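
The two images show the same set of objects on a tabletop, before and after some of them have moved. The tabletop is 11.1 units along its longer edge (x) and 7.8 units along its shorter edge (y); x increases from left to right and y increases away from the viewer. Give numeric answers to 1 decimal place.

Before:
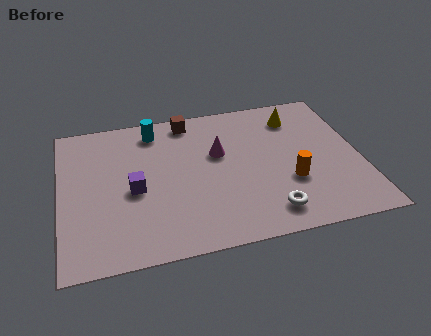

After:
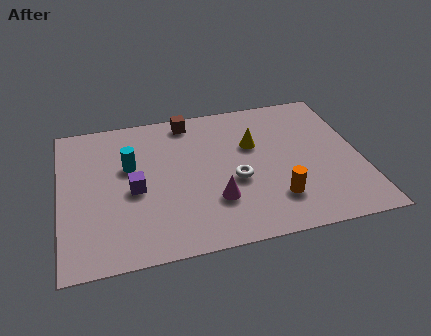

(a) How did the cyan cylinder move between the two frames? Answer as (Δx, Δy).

(-1.0, -1.8)

From the two frames, the cyan cylinder sits at roughly (3.6, 6.6) before and (2.6, 4.8) after.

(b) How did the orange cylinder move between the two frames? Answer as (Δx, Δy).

(-0.6, -0.8)

The orange cylinder was at about (8.4, 2.7) and moved to about (7.8, 1.9).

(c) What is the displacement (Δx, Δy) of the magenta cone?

(-0.3, -2.5)

From the two frames, the magenta cone sits at roughly (5.9, 4.8) before and (5.6, 2.3) after.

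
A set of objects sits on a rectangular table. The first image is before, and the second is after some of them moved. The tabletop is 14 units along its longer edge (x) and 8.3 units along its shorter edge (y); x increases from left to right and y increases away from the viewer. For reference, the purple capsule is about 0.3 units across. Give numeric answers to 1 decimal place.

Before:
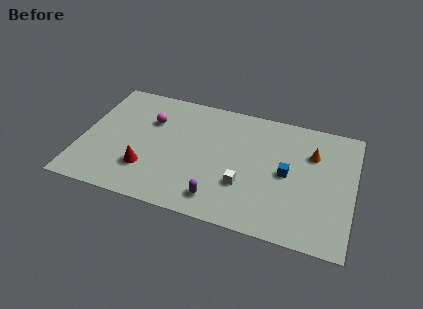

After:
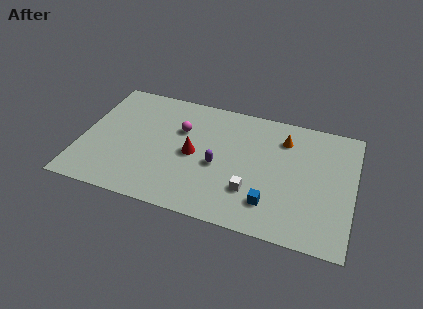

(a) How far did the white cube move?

0.5

The white cube was near (8.5, 2.7) before and (8.9, 2.4) after, so it travelled √(0.4² + 0.3²) ≈ 0.5 units.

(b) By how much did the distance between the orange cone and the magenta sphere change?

-3.0

They were about 8.4 units apart before and 5.4 after — 3.0 units closer together.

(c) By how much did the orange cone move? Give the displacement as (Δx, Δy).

(-1.5, 0.6)

The orange cone started near (11.8, 5.8) and ended near (10.3, 6.4).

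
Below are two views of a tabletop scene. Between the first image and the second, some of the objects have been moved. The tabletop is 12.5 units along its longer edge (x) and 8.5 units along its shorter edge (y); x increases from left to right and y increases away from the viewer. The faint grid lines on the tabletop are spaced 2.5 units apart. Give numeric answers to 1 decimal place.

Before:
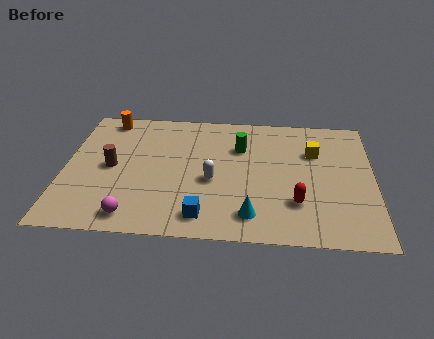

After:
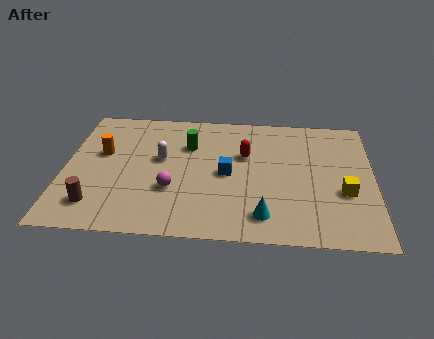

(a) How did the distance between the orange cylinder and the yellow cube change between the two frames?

+1.3

Before: roughly 8.7 units apart; after: 10.0. That's 1.3 units further apart.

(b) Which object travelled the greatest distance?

the red capsule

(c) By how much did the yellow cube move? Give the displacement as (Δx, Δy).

(1.2, -2.6)

The yellow cube started near (10.1, 5.8) and ended near (11.3, 3.2).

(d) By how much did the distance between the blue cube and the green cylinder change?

-2.4

They were about 4.8 units apart before and 2.4 after — 2.4 units closer together.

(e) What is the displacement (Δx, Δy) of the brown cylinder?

(-0.5, -2.5)

The brown cylinder started near (1.9, 4.2) and ended near (1.4, 1.7).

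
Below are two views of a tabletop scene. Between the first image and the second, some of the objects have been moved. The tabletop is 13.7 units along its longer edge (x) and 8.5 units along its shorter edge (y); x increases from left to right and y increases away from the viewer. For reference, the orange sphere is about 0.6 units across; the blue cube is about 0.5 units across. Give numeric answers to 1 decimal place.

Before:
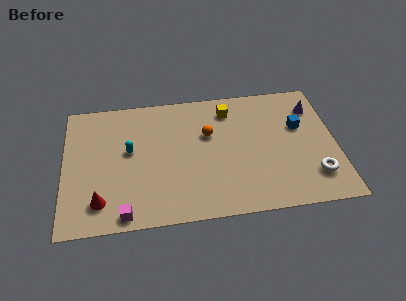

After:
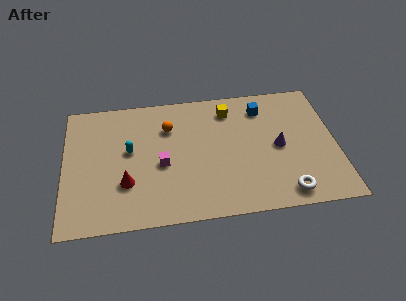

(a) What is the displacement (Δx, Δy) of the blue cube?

(-1.8, 1.5)

From the two frames, the blue cube sits at roughly (11.9, 5.3) before and (10.1, 6.8) after.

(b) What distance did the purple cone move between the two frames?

3.1

The purple cone moved from about (12.7, 6.5) to (10.8, 4.1), a distance of √(1.9² + 2.4²) ≈ 3.1.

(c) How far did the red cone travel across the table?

1.6

The red cone was near (1.8, 1.7) before and (3.1, 2.7) after, so it travelled √(1.3² + 1.0²) ≈ 1.6 units.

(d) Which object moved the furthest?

the magenta cube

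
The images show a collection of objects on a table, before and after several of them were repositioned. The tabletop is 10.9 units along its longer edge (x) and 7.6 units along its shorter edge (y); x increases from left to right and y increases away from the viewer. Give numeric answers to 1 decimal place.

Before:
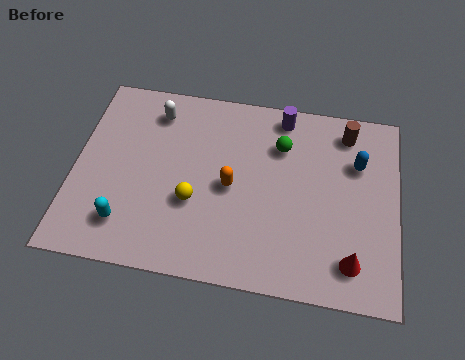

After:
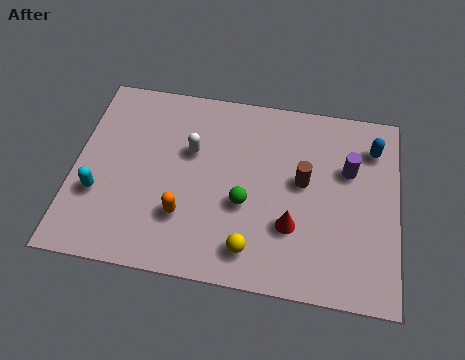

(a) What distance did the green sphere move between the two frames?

2.7

The green sphere moved from about (6.9, 5.5) to (5.8, 3.0), a distance of √(1.1² + 2.5²) ≈ 2.7.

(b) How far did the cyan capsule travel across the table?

1.4

The cyan capsule was near (1.9, 1.6) before and (0.9, 2.6) after, so it travelled √(1.0² + 1.0²) ≈ 1.4 units.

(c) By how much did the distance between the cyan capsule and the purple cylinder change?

+1.5

The distance was about 7.1 in the first image and 8.6 in the second, so they moved 1.5 units further apart.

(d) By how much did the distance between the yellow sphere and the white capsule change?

+0.4

They were about 3.7 units apart before and 4.1 after — 0.4 units further apart.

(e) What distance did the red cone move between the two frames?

2.2

The red cone moved from about (9.4, 1.4) to (7.4, 2.4), a distance of √(2.0² + 1.0²) ≈ 2.2.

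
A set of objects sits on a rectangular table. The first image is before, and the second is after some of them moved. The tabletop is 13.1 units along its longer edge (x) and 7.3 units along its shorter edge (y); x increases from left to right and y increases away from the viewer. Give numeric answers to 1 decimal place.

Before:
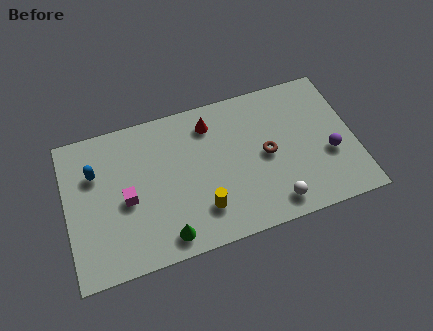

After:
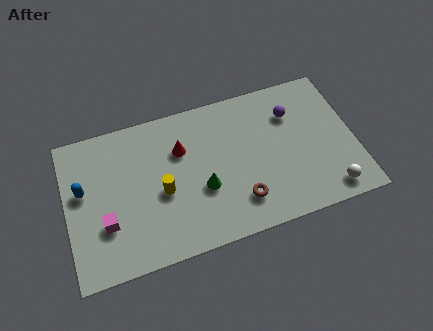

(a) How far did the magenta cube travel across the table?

1.3

The magenta cube moved from about (2.7, 3.3) to (1.7, 2.4), a distance of √(1.0² + 0.9²) ≈ 1.3.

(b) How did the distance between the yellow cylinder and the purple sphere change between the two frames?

+0.5

Before: roughly 6.0 units apart; after: 6.5. That's 0.5 units further apart.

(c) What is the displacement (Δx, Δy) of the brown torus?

(-1.4, -1.9)

The brown torus was at about (9.1, 3.6) and moved to about (7.7, 1.7).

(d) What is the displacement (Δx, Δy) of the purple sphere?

(-1.5, 2.5)

The purple sphere started near (11.9, 2.8) and ended near (10.4, 5.3).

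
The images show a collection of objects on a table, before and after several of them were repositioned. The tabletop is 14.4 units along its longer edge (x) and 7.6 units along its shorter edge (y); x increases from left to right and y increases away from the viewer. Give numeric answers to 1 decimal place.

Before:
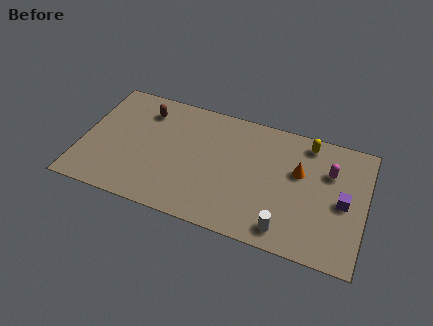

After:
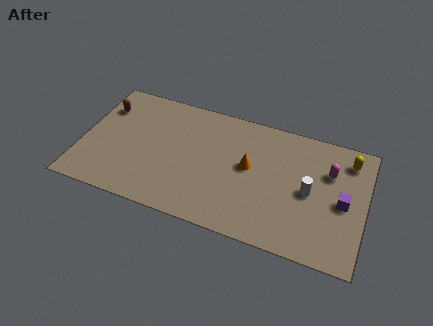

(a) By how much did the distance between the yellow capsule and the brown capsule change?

+4.2

They were about 8.3 units apart before and 12.5 after — 4.2 units further apart.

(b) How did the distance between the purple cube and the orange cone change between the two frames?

+2.3

The distance was about 2.5 in the first image and 4.8 in the second, so they moved 2.3 units further apart.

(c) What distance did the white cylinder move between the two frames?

2.8

The white cylinder was near (10.6, 1.1) before and (11.6, 3.7) after, so it travelled √(1.0² + 2.6²) ≈ 2.8 units.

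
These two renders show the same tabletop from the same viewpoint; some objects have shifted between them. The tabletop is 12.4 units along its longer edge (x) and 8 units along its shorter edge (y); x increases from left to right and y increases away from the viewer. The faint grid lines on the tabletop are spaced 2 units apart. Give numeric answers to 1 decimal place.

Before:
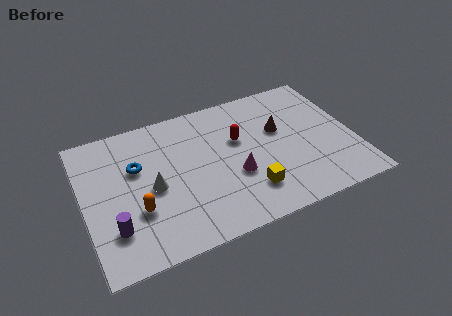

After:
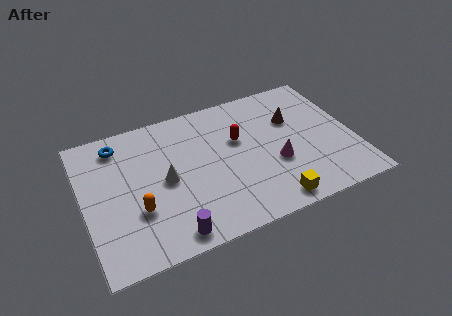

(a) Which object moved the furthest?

the purple cylinder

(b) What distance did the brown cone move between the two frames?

0.8

The brown cone moved from about (9.1, 4.9) to (9.8, 5.3), a distance of √(0.7² + 0.4²) ≈ 0.8.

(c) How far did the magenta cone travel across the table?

1.9

The magenta cone moved from about (6.8, 3.0) to (8.7, 3.0), a distance of √(1.9² + 0.0²) ≈ 1.9.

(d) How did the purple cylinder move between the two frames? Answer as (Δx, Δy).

(2.4, -1.2)

The purple cylinder started near (1.2, 2.1) and ended near (3.6, 0.9).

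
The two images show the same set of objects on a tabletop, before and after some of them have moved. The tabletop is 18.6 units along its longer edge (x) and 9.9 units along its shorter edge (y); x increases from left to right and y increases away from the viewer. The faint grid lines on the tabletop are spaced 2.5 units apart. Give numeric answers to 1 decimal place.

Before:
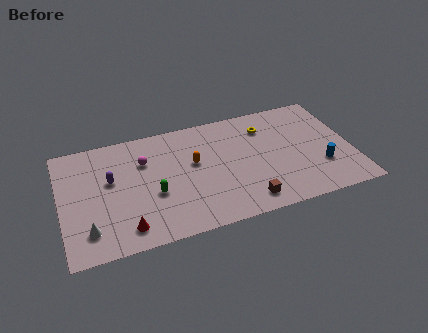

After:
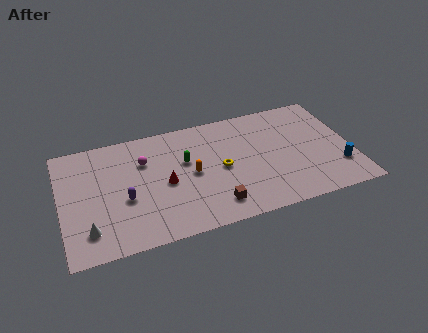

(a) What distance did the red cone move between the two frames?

4.0

The red cone was near (3.9, 1.6) before and (6.6, 4.6) after, so it travelled √(2.7² + 3.0²) ≈ 4.0 units.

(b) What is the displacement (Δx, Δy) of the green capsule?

(2.2, 2.2)

From the two frames, the green capsule sits at roughly (5.8, 3.9) before and (8.0, 6.1) after.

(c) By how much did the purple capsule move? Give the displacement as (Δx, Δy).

(0.8, -1.9)

The purple capsule started near (3.2, 5.9) and ended near (4.0, 4.0).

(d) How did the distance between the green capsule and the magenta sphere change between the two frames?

-0.3

The distance was about 3.0 in the first image and 2.7 in the second, so they moved 0.3 units closer together.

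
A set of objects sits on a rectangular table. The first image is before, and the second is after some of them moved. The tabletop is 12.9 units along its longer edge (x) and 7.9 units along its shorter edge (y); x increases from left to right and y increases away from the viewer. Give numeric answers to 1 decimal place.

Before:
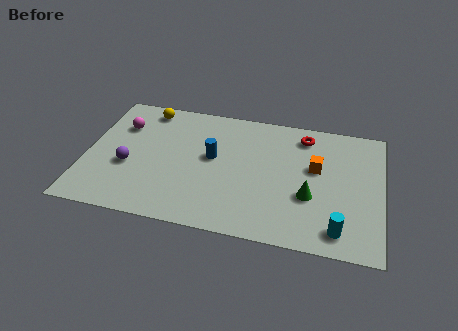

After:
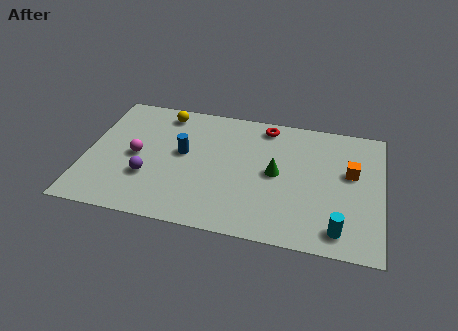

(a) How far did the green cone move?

1.9

The green cone was near (9.8, 2.9) before and (8.3, 4.0) after, so it travelled √(1.5² + 1.1²) ≈ 1.9 units.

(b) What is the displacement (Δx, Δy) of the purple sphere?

(0.9, -0.5)

From the two frames, the purple sphere sits at roughly (1.9, 3.1) before and (2.8, 2.6) after.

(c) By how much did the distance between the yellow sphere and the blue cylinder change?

-1.4

They were about 4.0 units apart before and 2.6 after — 1.4 units closer together.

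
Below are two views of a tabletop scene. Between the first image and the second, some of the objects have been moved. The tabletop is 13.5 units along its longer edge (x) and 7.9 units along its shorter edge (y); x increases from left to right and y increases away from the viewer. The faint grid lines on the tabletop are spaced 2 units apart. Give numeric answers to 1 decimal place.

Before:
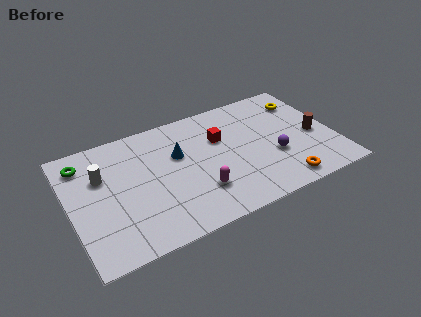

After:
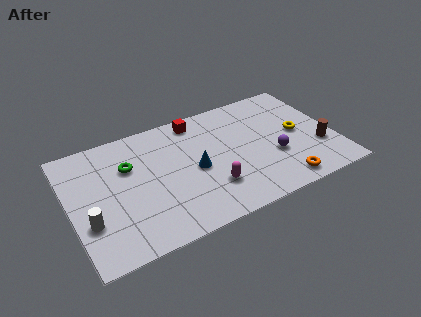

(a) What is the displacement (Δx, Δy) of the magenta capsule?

(0.6, 0.0)

From the two frames, the magenta capsule sits at roughly (6.3, 2.2) before and (6.9, 2.2) after.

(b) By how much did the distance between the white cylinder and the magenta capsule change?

+0.6

Before: roughly 5.5 units apart; after: 6.1. That's 0.6 units further apart.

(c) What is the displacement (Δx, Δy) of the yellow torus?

(-0.6, -2.1)

The yellow torus was at about (12.3, 6.1) and moved to about (11.7, 4.0).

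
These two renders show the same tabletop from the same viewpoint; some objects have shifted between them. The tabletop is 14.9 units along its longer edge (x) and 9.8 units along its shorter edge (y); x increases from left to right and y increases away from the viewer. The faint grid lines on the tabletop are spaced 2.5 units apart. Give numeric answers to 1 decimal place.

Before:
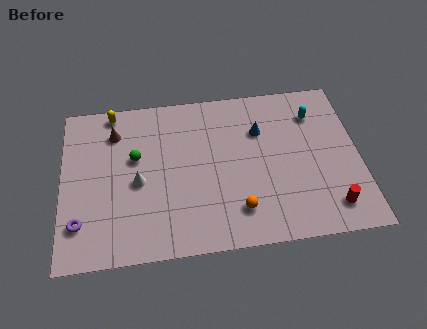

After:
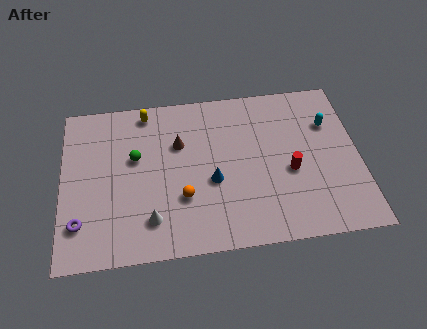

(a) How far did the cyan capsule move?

1.0

The cyan capsule was near (12.8, 7.5) before and (13.5, 6.8) after, so it travelled √(0.7² + 0.7²) ≈ 1.0 units.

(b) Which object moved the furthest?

the blue cone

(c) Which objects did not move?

the green sphere and the purple torus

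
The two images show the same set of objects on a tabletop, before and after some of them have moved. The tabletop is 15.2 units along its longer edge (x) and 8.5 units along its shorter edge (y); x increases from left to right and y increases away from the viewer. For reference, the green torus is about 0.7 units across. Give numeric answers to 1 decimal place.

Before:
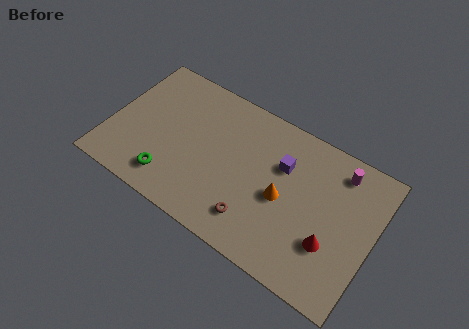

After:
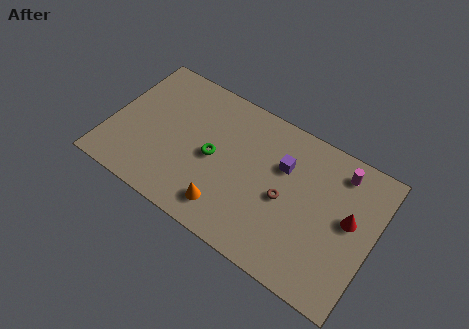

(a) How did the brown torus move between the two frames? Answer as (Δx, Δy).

(1.4, 2.1)

The brown torus started near (8.8, 1.8) and ended near (10.2, 3.9).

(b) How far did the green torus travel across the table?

3.3

From (3.9, 1.6) to (6.0, 4.1), the green torus covered √(2.1² + 2.5²) ≈ 3.3 units.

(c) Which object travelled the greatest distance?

the orange cone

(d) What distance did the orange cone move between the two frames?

3.7

The orange cone moved from about (10.1, 3.9) to (7.2, 1.6), a distance of √(2.9² + 2.3²) ≈ 3.7.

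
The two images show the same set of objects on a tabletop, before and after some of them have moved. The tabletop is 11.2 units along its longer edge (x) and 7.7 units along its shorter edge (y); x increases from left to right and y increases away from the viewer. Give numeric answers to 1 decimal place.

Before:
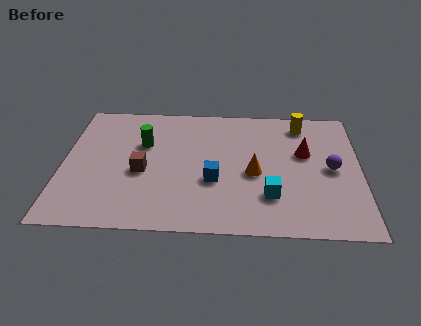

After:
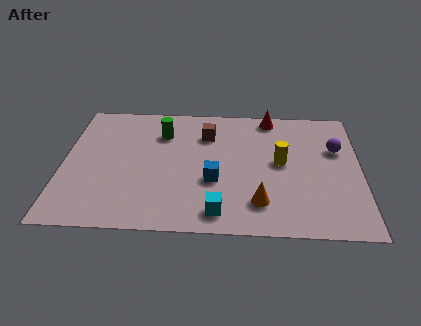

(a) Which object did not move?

the blue cube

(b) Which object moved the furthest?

the brown cube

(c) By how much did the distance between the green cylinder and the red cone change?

-1.8

The distance was about 6.1 in the first image and 4.3 in the second, so they moved 1.8 units closer together.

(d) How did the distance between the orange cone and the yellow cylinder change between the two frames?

-1.1

They were about 3.6 units apart before and 2.5 after — 1.1 units closer together.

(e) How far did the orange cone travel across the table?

1.7

The orange cone was near (7.2, 3.4) before and (7.4, 1.7) after, so it travelled √(0.2² + 1.7²) ≈ 1.7 units.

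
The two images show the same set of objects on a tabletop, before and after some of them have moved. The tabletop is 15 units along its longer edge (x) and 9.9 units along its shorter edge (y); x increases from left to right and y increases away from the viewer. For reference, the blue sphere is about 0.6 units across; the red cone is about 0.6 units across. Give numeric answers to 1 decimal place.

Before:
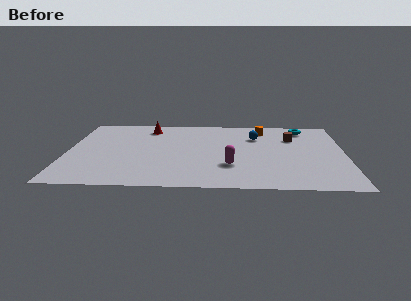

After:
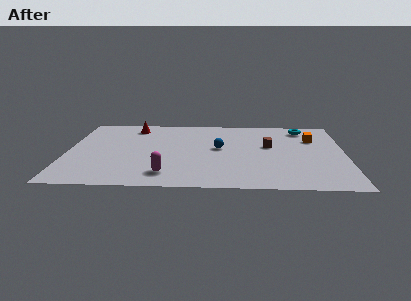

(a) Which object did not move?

the cyan torus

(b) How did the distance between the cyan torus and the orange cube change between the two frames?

-0.6

The distance was about 2.2 in the first image and 1.6 in the second, so they moved 0.6 units closer together.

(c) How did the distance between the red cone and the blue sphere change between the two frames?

-0.5

The distance was about 6.0 in the first image and 5.5 in the second, so they moved 0.5 units closer together.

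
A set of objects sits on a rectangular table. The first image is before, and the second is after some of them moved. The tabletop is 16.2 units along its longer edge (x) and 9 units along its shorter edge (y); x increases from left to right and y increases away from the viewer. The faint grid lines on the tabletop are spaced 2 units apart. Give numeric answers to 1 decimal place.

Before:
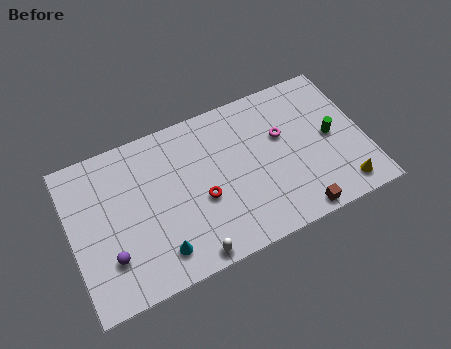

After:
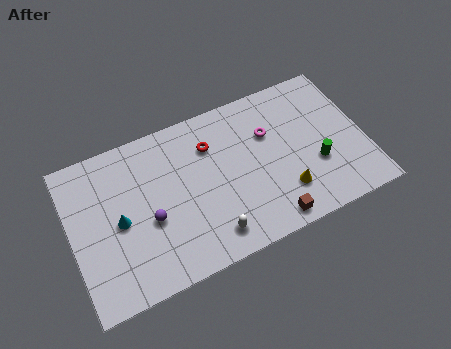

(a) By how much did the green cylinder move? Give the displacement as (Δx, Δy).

(-1.0, -1.3)

From the two frames, the green cylinder sits at roughly (14.4, 4.5) before and (13.4, 3.2) after.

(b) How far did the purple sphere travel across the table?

2.6

The purple sphere moved from about (1.9, 2.5) to (4.2, 3.7), a distance of √(2.3² + 1.2²) ≈ 2.6.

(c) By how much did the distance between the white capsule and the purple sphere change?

-0.7

They were about 4.5 units apart before and 3.8 after — 0.7 units closer together.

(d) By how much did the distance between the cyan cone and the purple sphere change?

-1.0

They were about 2.7 units apart before and 1.7 after — 1.0 units closer together.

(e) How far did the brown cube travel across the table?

1.5

From (12.0, 0.8) to (10.5, 1.0), the brown cube covered √(1.5² + 0.2²) ≈ 1.5 units.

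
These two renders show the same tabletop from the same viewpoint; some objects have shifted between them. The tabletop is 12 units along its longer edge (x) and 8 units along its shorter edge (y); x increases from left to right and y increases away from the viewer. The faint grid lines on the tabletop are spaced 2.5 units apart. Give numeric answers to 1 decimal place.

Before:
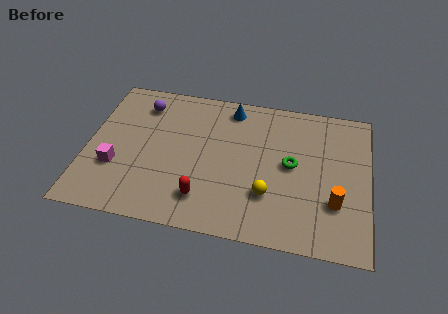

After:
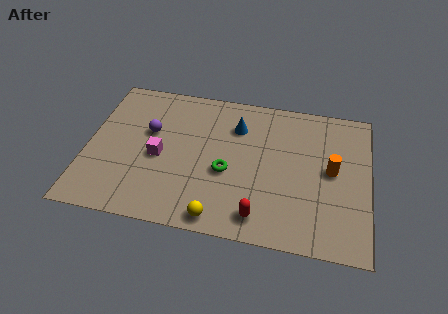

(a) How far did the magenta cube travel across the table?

2.0

From (1.3, 2.7) to (3.1, 3.6), the magenta cube covered √(1.8² + 0.9²) ≈ 2.0 units.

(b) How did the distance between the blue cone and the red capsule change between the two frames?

-0.4

The distance was about 5.3 in the first image and 4.9 in the second, so they moved 0.4 units closer together.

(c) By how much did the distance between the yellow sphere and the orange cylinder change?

+2.9

They were about 2.8 units apart before and 5.7 after — 2.9 units further apart.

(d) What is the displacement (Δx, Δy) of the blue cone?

(0.3, -1.0)

The blue cone started near (6.0, 6.9) and ended near (6.3, 5.9).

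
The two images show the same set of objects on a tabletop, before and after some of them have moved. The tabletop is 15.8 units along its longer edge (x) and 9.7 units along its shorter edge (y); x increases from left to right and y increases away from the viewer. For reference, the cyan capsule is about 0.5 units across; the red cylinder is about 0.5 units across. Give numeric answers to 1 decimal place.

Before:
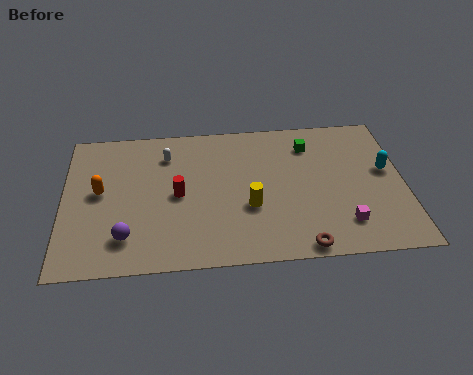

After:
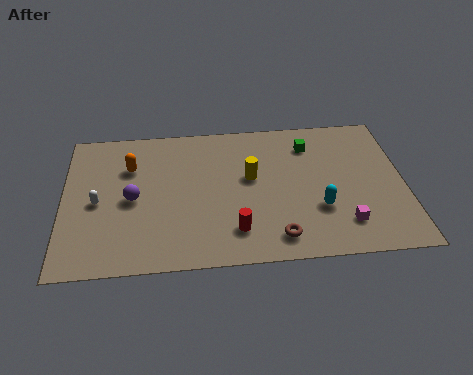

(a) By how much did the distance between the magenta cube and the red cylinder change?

-3.0

They were about 8.0 units apart before and 5.0 after — 3.0 units closer together.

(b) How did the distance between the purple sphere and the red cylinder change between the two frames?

+1.8

The distance was about 3.5 in the first image and 5.3 in the second, so they moved 1.8 units further apart.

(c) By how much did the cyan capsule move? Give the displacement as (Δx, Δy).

(-3.2, -2.3)

The cyan capsule was at about (15.0, 5.5) and moved to about (11.8, 3.2).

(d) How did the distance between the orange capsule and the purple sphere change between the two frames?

-1.1

They were about 3.3 units apart before and 2.2 after — 1.1 units closer together.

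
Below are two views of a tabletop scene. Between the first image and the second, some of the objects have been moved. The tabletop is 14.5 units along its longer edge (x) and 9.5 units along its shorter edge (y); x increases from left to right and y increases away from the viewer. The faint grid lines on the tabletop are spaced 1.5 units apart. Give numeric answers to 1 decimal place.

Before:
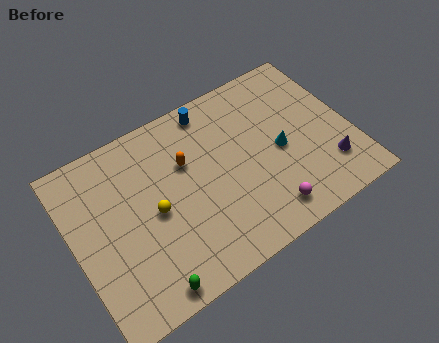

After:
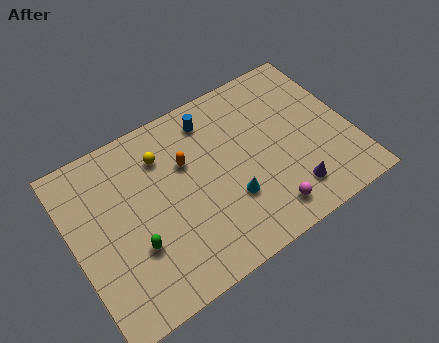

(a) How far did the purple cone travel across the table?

2.1

From (13.0, 2.3) to (10.9, 1.9), the purple cone covered √(2.1² + 0.4²) ≈ 2.1 units.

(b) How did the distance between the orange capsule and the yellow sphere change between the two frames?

-1.1

The distance was about 2.6 in the first image and 1.5 in the second, so they moved 1.1 units closer together.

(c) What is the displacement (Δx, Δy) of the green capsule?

(-0.2, 2.3)

The green capsule was at about (3.1, 0.9) and moved to about (2.9, 3.2).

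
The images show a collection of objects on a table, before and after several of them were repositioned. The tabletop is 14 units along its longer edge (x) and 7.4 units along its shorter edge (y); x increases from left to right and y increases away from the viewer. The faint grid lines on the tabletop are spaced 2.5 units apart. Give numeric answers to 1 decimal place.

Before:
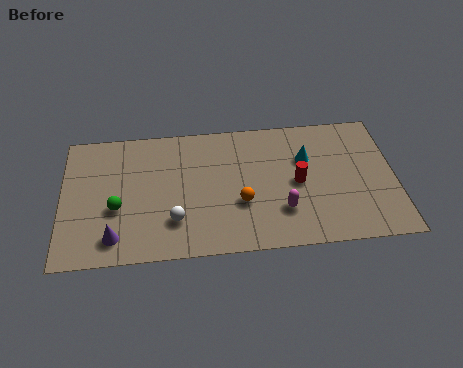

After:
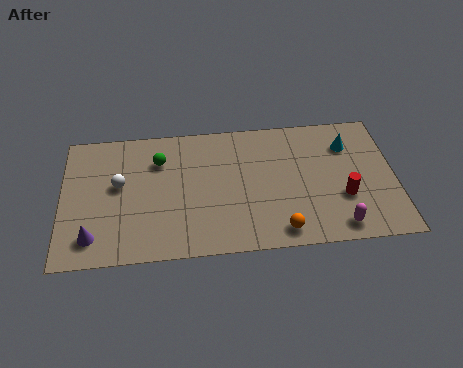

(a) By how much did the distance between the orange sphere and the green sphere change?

+1.5

The distance was about 5.2 in the first image and 6.7 in the second, so they moved 1.5 units further apart.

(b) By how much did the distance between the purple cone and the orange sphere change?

+2.3

The distance was about 5.5 in the first image and 7.8 in the second, so they moved 2.3 units further apart.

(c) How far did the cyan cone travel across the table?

1.9

The cyan cone was near (10.3, 4.9) before and (12.1, 5.5) after, so it travelled √(1.8² + 0.6²) ≈ 1.9 units.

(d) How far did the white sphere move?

3.2

The white sphere moved from about (4.7, 2.0) to (2.4, 4.2), a distance of √(2.3² + 2.2²) ≈ 3.2.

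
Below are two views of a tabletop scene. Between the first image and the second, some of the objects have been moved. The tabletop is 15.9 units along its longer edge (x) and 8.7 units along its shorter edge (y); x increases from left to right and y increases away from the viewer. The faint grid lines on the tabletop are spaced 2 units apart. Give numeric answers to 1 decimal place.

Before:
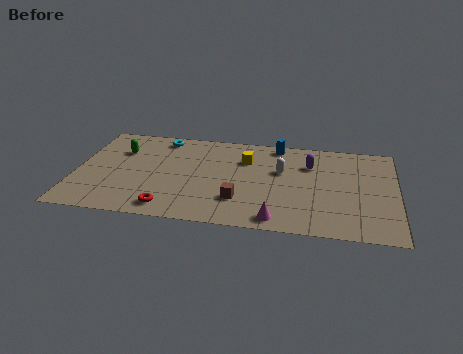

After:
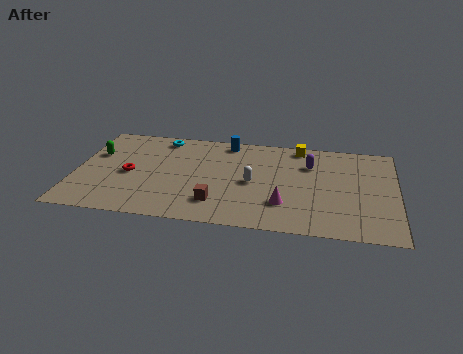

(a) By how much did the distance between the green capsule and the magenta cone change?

+0.5

The distance was about 9.5 in the first image and 10.0 in the second, so they moved 0.5 units further apart.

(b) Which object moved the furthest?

the red torus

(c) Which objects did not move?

the purple capsule and the cyan torus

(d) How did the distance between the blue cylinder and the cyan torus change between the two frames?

-2.5

The distance was about 5.8 in the first image and 3.3 in the second, so they moved 2.5 units closer together.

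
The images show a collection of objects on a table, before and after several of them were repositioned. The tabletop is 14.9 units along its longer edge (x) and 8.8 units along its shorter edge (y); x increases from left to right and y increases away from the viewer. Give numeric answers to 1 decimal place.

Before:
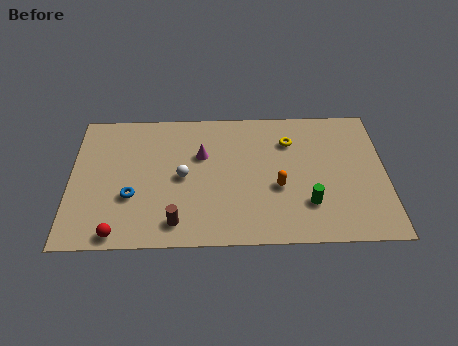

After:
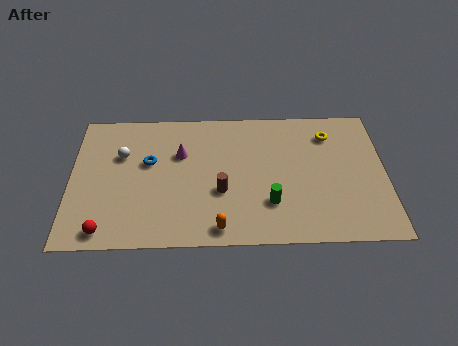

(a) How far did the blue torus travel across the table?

2.3

From (2.9, 3.1) to (3.7, 5.3), the blue torus covered √(0.8² + 2.2²) ≈ 2.3 units.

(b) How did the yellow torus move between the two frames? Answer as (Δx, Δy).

(1.9, 0.4)

The yellow torus was at about (10.4, 6.5) and moved to about (12.3, 6.9).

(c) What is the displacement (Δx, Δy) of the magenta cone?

(-1.0, 0.1)

From the two frames, the magenta cone sits at roughly (6.2, 5.7) before and (5.2, 5.8) after.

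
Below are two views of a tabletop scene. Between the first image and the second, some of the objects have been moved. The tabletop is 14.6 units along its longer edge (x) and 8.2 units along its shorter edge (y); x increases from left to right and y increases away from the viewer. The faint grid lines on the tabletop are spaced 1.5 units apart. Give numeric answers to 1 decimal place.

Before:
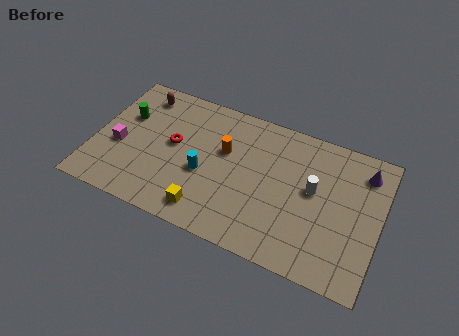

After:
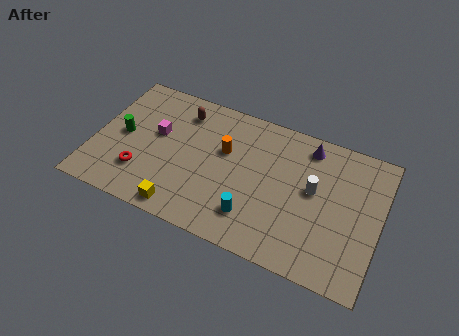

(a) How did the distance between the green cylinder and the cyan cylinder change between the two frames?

+2.6

They were about 4.7 units apart before and 7.3 after — 2.6 units further apart.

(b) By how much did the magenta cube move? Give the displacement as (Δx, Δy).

(1.8, 1.4)

From the two frames, the magenta cube sits at roughly (1.3, 3.4) before and (3.1, 4.8) after.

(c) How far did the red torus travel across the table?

2.7

The red torus was near (4.0, 4.5) before and (2.6, 2.2) after, so it travelled √(1.4² + 2.3²) ≈ 2.7 units.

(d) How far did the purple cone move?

2.9

The purple cone moved from about (13.6, 6.6) to (10.7, 7.0), a distance of √(2.9² + 0.4²) ≈ 2.9.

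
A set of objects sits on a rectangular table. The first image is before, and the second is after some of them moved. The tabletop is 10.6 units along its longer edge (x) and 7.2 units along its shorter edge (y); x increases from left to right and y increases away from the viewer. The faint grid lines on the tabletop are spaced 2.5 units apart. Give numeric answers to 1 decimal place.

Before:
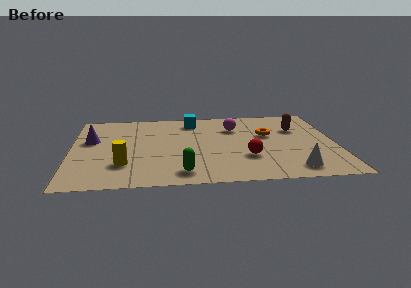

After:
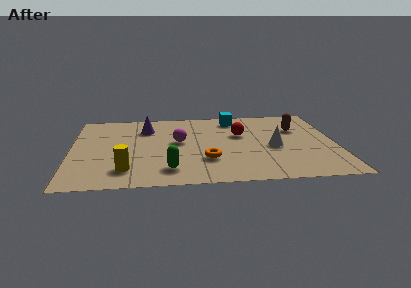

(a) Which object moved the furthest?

the orange torus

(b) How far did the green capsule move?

0.6

The green capsule was near (4.4, 1.1) before and (3.9, 1.4) after, so it travelled √(0.5² + 0.3²) ≈ 0.6 units.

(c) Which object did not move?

the brown capsule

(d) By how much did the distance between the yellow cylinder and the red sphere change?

+0.6

The distance was about 4.9 in the first image and 5.5 in the second, so they moved 0.6 units further apart.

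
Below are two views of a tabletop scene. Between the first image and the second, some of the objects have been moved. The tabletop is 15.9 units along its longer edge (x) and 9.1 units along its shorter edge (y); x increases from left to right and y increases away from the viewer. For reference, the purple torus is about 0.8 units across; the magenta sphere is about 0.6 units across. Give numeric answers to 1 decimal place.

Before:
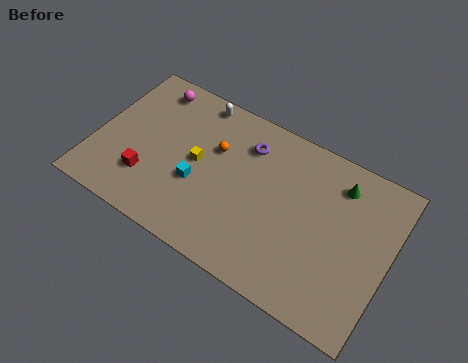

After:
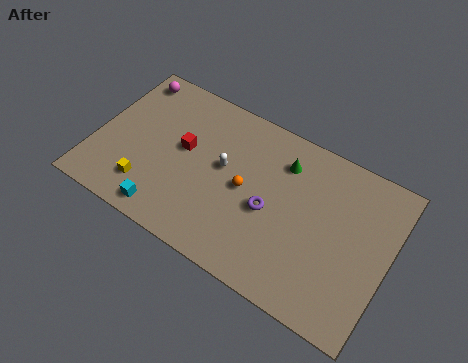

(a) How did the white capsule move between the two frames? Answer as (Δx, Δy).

(2.0, -3.1)

From the two frames, the white capsule sits at roughly (4.9, 8.2) before and (6.9, 5.1) after.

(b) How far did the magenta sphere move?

1.2

The magenta sphere was near (2.4, 7.8) before and (1.2, 7.9) after, so it travelled √(1.2² + 0.1²) ≈ 1.2 units.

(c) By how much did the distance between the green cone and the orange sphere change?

-3.7

The distance was about 6.7 in the first image and 3.0 in the second, so they moved 3.7 units closer together.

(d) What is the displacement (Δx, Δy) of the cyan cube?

(-1.3, -2.4)

The cyan cube was at about (5.7, 3.5) and moved to about (4.4, 1.1).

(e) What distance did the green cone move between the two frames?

3.0

The green cone moved from about (12.9, 7.3) to (9.9, 7.0), a distance of √(3.0² + 0.3²) ≈ 3.0.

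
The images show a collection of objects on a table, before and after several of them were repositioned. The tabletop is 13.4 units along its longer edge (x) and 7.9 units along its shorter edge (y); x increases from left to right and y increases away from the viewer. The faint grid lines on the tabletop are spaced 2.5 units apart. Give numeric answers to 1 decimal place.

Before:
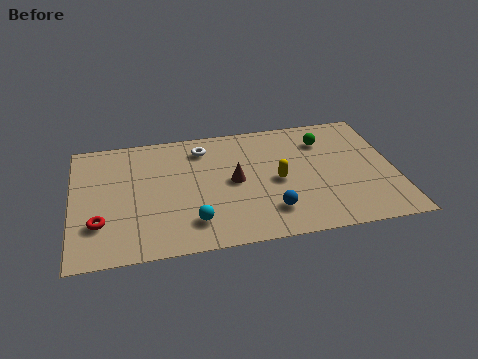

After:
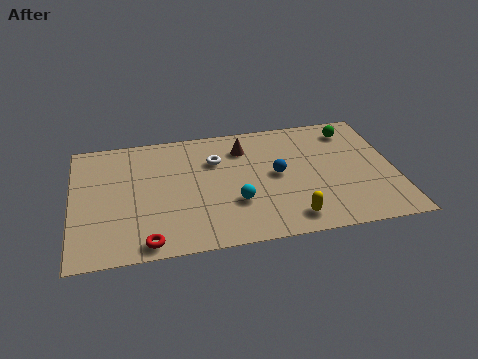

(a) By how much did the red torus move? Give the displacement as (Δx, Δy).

(1.9, -1.5)

The red torus was at about (1.1, 2.3) and moved to about (3.0, 0.8).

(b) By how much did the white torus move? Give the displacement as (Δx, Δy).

(0.5, -0.9)

The white torus was at about (5.5, 6.4) and moved to about (6.0, 5.5).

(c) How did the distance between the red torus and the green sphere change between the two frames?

+0.3

The distance was about 10.2 in the first image and 10.5 in the second, so they moved 0.3 units further apart.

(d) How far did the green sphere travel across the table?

1.3

The green sphere was near (10.6, 6.0) before and (11.8, 6.5) after, so it travelled √(1.2² + 0.5²) ≈ 1.3 units.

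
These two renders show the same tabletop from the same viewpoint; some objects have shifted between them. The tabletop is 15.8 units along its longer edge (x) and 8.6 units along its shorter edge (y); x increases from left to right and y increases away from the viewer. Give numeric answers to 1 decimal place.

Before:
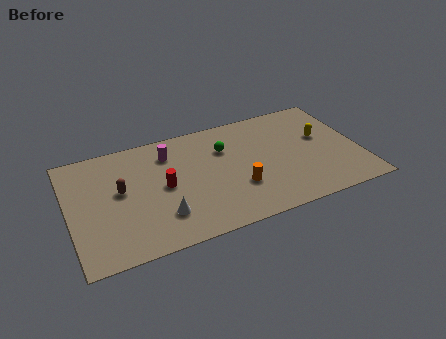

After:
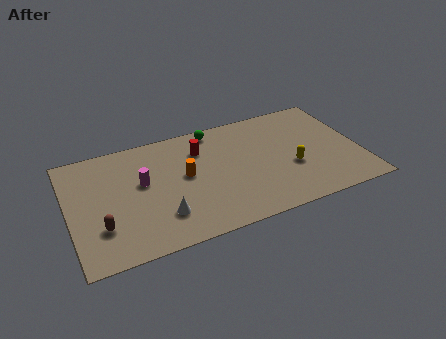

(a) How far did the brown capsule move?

2.6

From (2.8, 4.8) to (1.6, 2.5), the brown capsule covered √(1.2² + 2.3²) ≈ 2.6 units.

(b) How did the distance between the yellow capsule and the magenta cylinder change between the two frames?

-0.3

Before: roughly 8.5 units apart; after: 8.2. That's 0.3 units closer together.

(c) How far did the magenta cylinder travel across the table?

2.3

The magenta cylinder moved from about (5.6, 6.7) to (4.0, 5.0), a distance of √(1.6² + 1.7²) ≈ 2.3.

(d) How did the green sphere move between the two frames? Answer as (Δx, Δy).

(-0.4, 1.7)

The green sphere started near (8.6, 6.0) and ended near (8.2, 7.7).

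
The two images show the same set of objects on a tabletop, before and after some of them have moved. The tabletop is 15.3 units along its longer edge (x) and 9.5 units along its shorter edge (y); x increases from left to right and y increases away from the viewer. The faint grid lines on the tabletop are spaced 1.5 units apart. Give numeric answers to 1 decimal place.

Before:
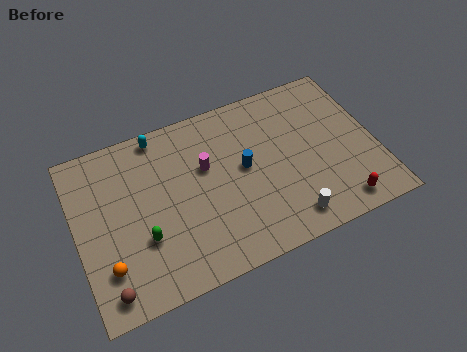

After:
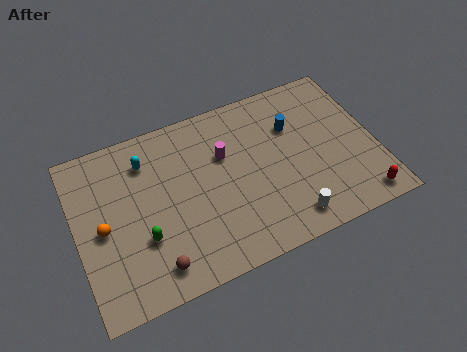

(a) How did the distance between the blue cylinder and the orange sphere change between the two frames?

+2.4

They were about 7.8 units apart before and 10.2 after — 2.4 units further apart.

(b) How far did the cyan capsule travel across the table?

1.4

From (4.6, 8.6) to (3.8, 7.4), the cyan capsule covered √(0.8² + 1.2²) ≈ 1.4 units.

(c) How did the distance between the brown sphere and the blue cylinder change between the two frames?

+0.8

They were about 8.4 units apart before and 9.2 after — 0.8 units further apart.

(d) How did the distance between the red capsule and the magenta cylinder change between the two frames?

+0.3

Before: roughly 7.9 units apart; after: 8.2. That's 0.3 units further apart.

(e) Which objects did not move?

the green capsule and the white cylinder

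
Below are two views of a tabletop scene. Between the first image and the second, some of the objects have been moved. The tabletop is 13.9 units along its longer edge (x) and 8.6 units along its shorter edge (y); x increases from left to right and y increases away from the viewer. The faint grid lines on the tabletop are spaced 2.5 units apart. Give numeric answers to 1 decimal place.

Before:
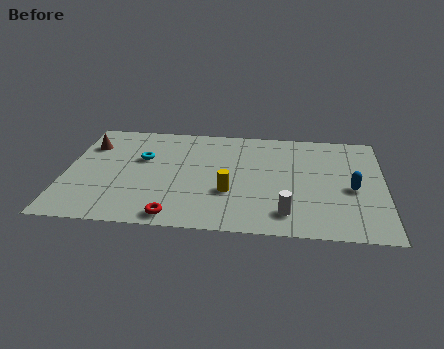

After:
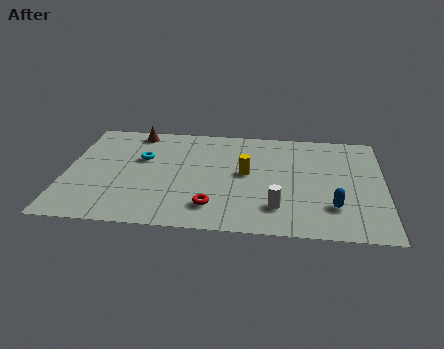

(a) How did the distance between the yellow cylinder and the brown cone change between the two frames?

-1.3

The distance was about 7.1 in the first image and 5.8 in the second, so they moved 1.3 units closer together.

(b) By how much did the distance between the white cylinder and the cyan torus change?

-0.5

Before: roughly 7.4 units apart; after: 6.9. That's 0.5 units closer together.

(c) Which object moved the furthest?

the brown cone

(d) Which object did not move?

the cyan torus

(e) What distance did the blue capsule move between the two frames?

1.7

The blue capsule was near (12.5, 3.8) before and (11.7, 2.3) after, so it travelled √(0.8² + 1.5²) ≈ 1.7 units.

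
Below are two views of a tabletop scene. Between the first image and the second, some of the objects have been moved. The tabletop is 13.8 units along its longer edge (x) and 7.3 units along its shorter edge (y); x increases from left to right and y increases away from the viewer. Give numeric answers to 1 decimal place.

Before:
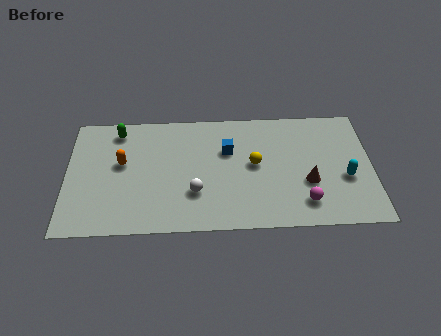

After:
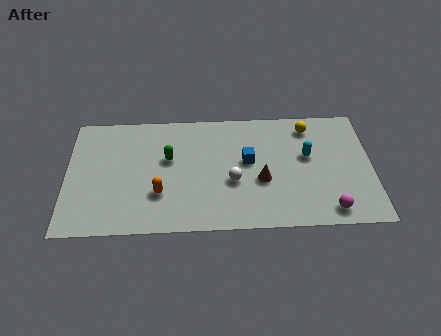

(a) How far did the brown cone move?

2.1

From (10.9, 2.7) to (8.8, 2.9), the brown cone covered √(2.1² + 0.2²) ≈ 2.1 units.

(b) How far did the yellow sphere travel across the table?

3.3

From (8.5, 3.9) to (11.0, 6.1), the yellow sphere covered √(2.5² + 2.2²) ≈ 3.3 units.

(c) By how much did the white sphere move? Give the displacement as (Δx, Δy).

(1.7, 0.6)

The white sphere started near (5.8, 2.3) and ended near (7.5, 2.9).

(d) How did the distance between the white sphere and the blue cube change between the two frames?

-1.5

They were about 2.9 units apart before and 1.4 after — 1.5 units closer together.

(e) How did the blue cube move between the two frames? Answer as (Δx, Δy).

(0.9, -0.7)

From the two frames, the blue cube sits at roughly (7.3, 4.8) before and (8.2, 4.1) after.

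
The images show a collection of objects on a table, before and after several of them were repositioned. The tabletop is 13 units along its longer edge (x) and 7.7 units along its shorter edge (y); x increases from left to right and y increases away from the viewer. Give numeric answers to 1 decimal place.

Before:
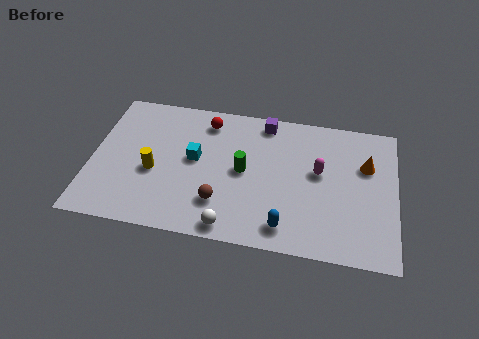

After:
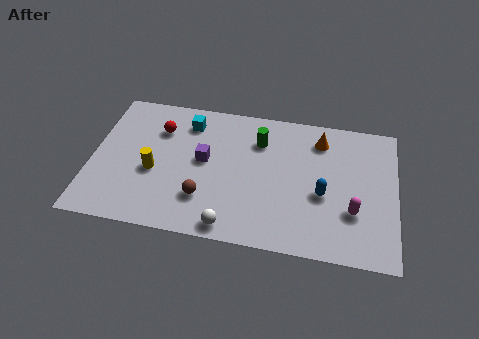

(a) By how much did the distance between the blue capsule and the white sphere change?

+2.2

The distance was about 2.3 in the first image and 4.5 in the second, so they moved 2.2 units further apart.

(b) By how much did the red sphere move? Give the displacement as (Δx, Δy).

(-2.0, -0.8)

The red sphere was at about (4.8, 6.4) and moved to about (2.8, 5.6).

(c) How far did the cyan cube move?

2.0

The cyan cube moved from about (4.4, 4.2) to (4.0, 6.2), a distance of √(0.4² + 2.0²) ≈ 2.0.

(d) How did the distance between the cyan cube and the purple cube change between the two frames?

-1.7

Before: roughly 3.9 units apart; after: 2.2. That's 1.7 units closer together.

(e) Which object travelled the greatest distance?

the purple cube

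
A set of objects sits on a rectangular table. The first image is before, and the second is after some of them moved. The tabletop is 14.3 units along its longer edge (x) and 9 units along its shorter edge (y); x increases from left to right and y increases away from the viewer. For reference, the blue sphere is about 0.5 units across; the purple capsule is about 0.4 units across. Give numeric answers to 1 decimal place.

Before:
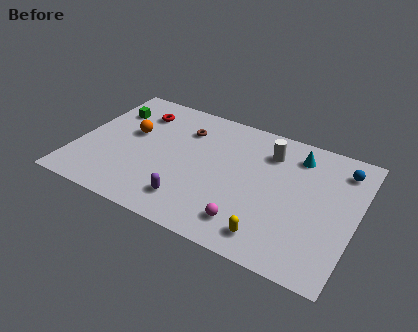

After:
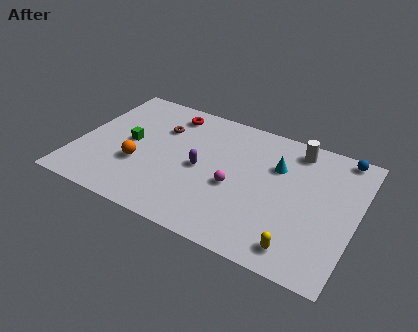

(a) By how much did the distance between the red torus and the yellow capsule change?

+0.3

Before: roughly 9.5 units apart; after: 9.8. That's 0.3 units further apart.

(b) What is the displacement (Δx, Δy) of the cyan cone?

(-0.9, -1.2)

The cyan cone started near (11.0, 7.3) and ended near (10.1, 6.1).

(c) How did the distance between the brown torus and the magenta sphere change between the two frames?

-1.5

The distance was about 6.4 in the first image and 4.9 in the second, so they moved 1.5 units closer together.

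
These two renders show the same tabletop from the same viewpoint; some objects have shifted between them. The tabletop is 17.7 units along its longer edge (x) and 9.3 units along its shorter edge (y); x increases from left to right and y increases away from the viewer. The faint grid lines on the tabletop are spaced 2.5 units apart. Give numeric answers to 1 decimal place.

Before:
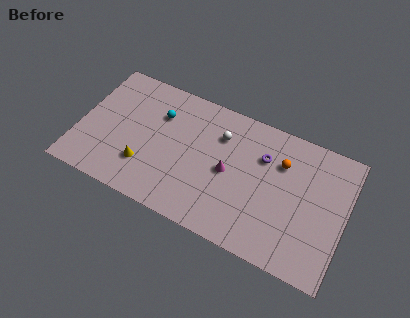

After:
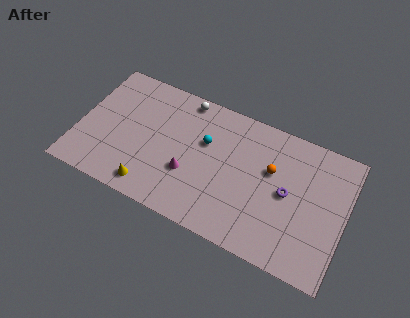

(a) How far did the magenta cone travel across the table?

2.8

From (10.0, 4.5) to (7.5, 3.3), the magenta cone covered √(2.5² + 1.2²) ≈ 2.8 units.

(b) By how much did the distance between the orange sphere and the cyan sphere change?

-3.8

The distance was about 8.2 in the first image and 4.4 in the second, so they moved 3.8 units closer together.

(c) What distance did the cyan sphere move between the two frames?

3.3

From (5.1, 6.6) to (8.3, 5.9), the cyan sphere covered √(3.2² + 0.7²) ≈ 3.3 units.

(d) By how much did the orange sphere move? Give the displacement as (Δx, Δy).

(-0.6, -0.8)

From the two frames, the orange sphere sits at roughly (13.3, 6.6) before and (12.7, 5.8) after.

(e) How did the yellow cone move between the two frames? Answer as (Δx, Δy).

(0.6, -1.3)

The yellow cone was at about (4.6, 2.6) and moved to about (5.2, 1.3).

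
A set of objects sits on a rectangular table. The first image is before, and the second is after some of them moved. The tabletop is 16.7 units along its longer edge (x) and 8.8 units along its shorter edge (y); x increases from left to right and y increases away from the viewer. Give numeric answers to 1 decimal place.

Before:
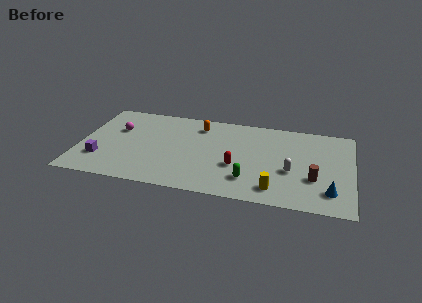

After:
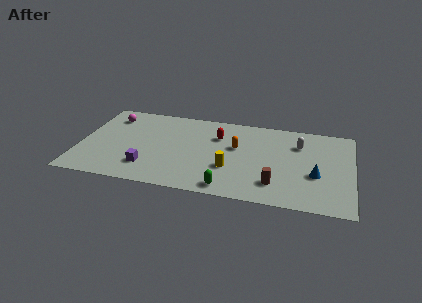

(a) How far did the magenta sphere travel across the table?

1.4

The magenta sphere was near (2.2, 5.7) before and (1.7, 7.0) after, so it travelled √(0.5² + 1.3²) ≈ 1.4 units.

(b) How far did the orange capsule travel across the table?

3.0

The orange capsule was near (7.2, 7.1) before and (9.6, 5.3) after, so it travelled √(2.4² + 1.8²) ≈ 3.0 units.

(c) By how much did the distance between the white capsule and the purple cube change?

-1.6

The distance was about 11.7 in the first image and 10.1 in the second, so they moved 1.6 units closer together.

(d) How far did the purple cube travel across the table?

2.9

The purple cube moved from about (1.4, 2.4) to (4.3, 2.1), a distance of √(2.9² + 0.3²) ≈ 2.9.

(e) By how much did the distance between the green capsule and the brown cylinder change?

-1.0

They were about 4.0 units apart before and 3.0 after — 1.0 units closer together.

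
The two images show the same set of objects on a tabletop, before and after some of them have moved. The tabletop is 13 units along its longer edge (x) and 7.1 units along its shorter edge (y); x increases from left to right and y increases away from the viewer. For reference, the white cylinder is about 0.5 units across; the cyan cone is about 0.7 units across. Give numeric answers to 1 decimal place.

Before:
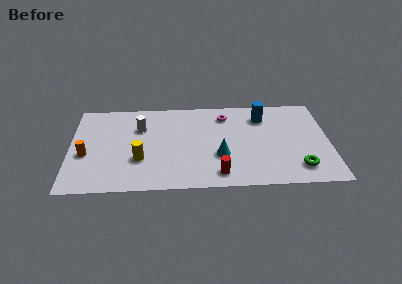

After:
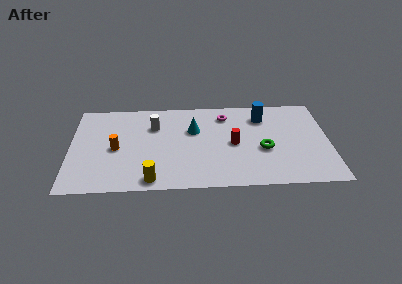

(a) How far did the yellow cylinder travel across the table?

1.7

The yellow cylinder was near (3.5, 2.4) before and (4.1, 0.8) after, so it travelled √(0.6² + 1.6²) ≈ 1.7 units.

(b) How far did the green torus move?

2.3

From (11.4, 1.4) to (9.7, 2.9), the green torus covered √(1.7² + 1.5²) ≈ 2.3 units.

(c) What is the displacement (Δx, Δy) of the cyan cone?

(-1.3, 2.1)

From the two frames, the cyan cone sits at roughly (7.5, 2.5) before and (6.2, 4.6) after.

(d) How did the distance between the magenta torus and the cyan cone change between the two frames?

-1.3

They were about 3.2 units apart before and 1.9 after — 1.3 units closer together.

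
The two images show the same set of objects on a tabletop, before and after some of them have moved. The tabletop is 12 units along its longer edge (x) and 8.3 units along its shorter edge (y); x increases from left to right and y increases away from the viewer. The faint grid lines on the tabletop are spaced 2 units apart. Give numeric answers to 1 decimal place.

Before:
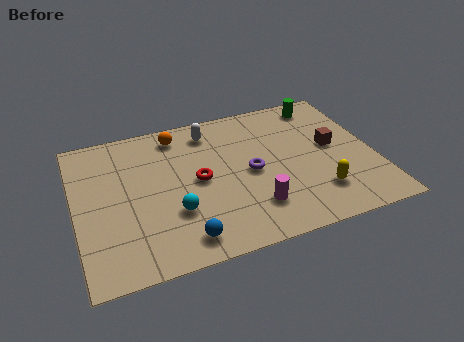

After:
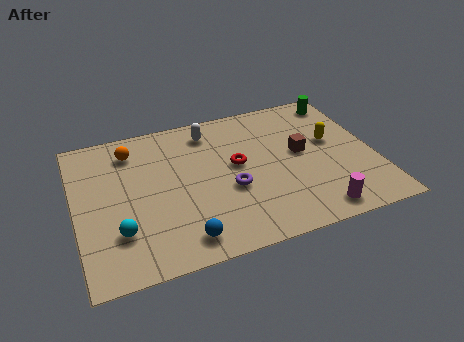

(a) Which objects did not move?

the blue sphere and the white capsule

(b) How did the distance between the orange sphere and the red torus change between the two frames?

+1.6

They were about 3.0 units apart before and 4.6 after — 1.6 units further apart.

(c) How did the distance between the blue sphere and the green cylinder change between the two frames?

+0.6

The distance was about 8.7 in the first image and 9.3 in the second, so they moved 0.6 units further apart.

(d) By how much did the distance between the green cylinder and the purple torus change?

+1.7

Before: roughly 4.6 units apart; after: 6.3. That's 1.7 units further apart.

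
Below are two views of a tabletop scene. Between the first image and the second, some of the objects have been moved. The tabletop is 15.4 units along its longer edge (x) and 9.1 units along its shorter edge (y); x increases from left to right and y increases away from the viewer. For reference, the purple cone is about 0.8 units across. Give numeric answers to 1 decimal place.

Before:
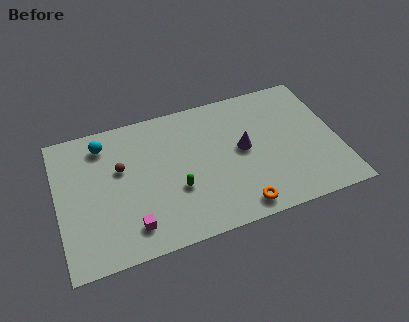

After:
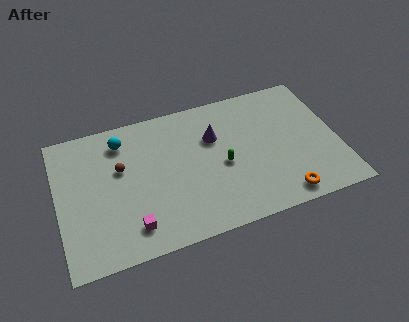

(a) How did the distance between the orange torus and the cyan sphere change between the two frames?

+1.0

Before: roughly 9.4 units apart; after: 10.4. That's 1.0 units further apart.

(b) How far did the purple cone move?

2.0

The purple cone was near (10.2, 4.8) before and (8.7, 6.1) after, so it travelled √(1.5² + 1.3²) ≈ 2.0 units.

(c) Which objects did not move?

the brown sphere and the magenta cube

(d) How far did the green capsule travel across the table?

2.7

From (6.4, 3.3) to (9.0, 4.1), the green capsule covered √(2.6² + 0.8²) ≈ 2.7 units.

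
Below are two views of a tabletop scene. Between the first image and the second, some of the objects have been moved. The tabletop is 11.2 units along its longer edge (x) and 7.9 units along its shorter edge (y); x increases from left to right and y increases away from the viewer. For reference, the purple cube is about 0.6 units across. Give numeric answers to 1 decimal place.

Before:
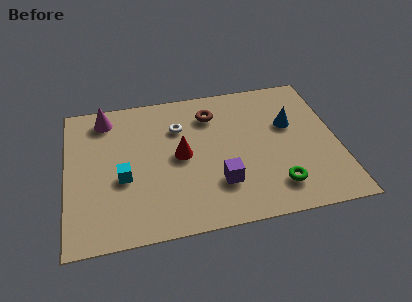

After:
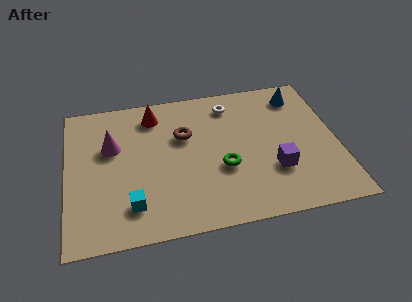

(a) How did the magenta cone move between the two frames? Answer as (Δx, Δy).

(0.2, -1.7)

From the two frames, the magenta cone sits at roughly (1.7, 6.7) before and (1.9, 5.0) after.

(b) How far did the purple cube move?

2.3

From (6.2, 2.2) to (8.5, 2.5), the purple cube covered √(2.3² + 0.3²) ≈ 2.3 units.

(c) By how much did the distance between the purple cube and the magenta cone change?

+0.7

The distance was about 6.4 in the first image and 7.1 in the second, so they moved 0.7 units further apart.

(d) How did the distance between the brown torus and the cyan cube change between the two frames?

-0.7

The distance was about 4.8 in the first image and 4.1 in the second, so they moved 0.7 units closer together.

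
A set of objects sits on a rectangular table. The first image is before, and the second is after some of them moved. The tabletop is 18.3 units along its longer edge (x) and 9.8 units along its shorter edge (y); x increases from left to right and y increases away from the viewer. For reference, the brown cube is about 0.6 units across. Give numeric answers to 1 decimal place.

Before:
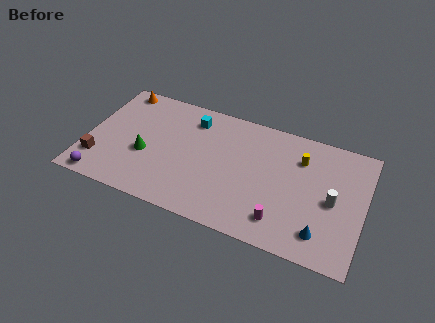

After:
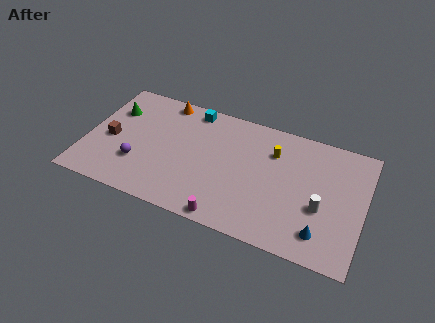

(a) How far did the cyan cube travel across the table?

0.8

The cyan cube was near (6.7, 7.9) before and (6.6, 8.7) after, so it travelled √(0.1² + 0.8²) ≈ 0.8 units.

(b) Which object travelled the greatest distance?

the green cone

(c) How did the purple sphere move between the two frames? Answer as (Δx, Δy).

(2.2, 2.1)

The purple sphere started near (1.4, 0.9) and ended near (3.6, 3.0).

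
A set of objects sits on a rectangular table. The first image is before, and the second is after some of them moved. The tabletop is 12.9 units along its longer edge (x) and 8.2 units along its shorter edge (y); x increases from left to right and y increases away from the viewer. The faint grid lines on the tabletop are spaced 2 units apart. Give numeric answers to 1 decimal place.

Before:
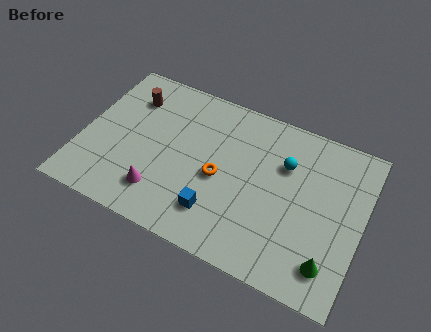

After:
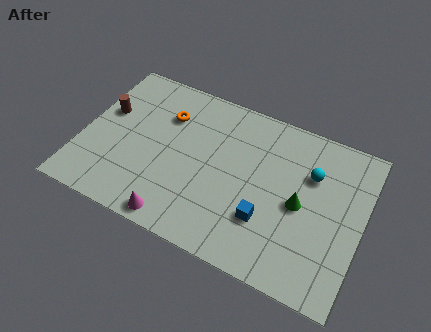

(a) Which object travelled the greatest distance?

the orange torus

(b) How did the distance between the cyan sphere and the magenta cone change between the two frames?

+0.9

Before: roughly 6.5 units apart; after: 7.4. That's 0.9 units further apart.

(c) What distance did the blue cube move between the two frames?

2.3

The blue cube moved from about (6.5, 1.9) to (8.7, 2.5), a distance of √(2.2² + 0.6²) ≈ 2.3.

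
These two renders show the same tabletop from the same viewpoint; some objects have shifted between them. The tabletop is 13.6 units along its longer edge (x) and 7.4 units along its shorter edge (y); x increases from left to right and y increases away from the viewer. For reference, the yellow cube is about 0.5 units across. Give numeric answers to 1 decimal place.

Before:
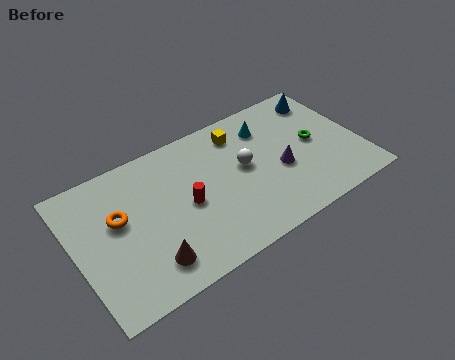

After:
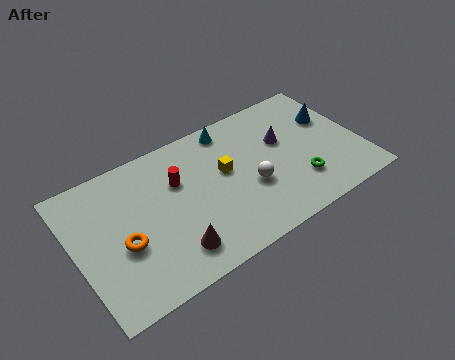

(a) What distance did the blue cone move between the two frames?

1.3

From (12.4, 6.1) to (12.5, 4.8), the blue cone covered √(0.1² + 1.3²) ≈ 1.3 units.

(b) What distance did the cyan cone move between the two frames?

1.9

The cyan cone was near (9.5, 5.7) before and (7.8, 6.5) after, so it travelled √(1.7² + 0.8²) ≈ 1.9 units.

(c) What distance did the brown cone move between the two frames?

1.1

The brown cone was near (3.1, 1.5) before and (4.2, 1.5) after, so it travelled √(1.1² + 0.0²) ≈ 1.1 units.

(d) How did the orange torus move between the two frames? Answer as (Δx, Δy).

(0.0, -1.4)

The orange torus started near (2.1, 4.4) and ended near (2.1, 3.0).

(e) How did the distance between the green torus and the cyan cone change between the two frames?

+2.4

The distance was about 2.8 in the first image and 5.2 in the second, so they moved 2.4 units further apart.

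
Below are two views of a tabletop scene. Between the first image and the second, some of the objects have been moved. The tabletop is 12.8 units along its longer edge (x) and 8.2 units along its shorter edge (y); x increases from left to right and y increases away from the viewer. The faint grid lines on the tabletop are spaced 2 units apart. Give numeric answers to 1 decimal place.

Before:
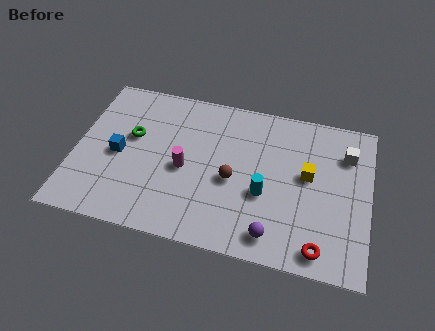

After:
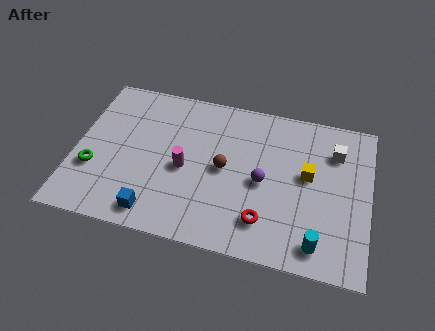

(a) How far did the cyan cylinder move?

3.1

The cyan cylinder was near (8.3, 3.2) before and (10.7, 1.2) after, so it travelled √(2.4² + 2.0²) ≈ 3.1 units.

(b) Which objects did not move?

the magenta cylinder and the yellow cube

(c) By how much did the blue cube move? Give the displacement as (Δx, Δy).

(1.8, -2.7)

From the two frames, the blue cube sits at roughly (1.9, 3.8) before and (3.7, 1.1) after.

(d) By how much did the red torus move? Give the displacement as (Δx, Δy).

(-2.4, 0.8)

From the two frames, the red torus sits at roughly (10.8, 1.0) before and (8.4, 1.8) after.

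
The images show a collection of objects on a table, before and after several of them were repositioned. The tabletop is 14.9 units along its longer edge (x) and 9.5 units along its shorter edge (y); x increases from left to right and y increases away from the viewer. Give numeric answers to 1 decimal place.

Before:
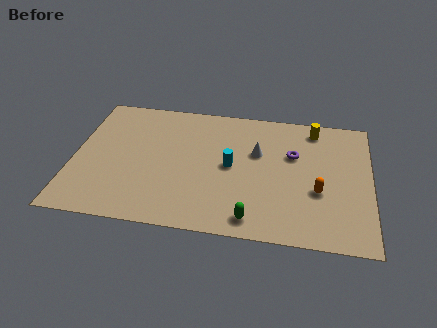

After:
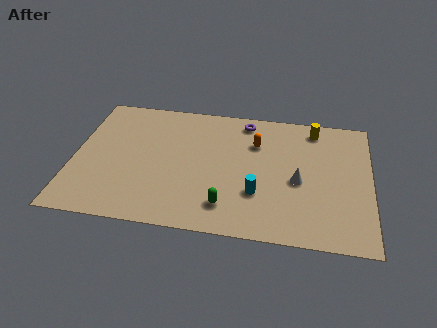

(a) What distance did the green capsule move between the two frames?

1.5

The green capsule was near (9.1, 1.2) before and (7.8, 1.9) after, so it travelled √(1.3² + 0.7²) ≈ 1.5 units.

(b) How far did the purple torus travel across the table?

3.3

From (11.0, 6.1) to (8.5, 8.3), the purple torus covered √(2.5² + 2.2²) ≈ 3.3 units.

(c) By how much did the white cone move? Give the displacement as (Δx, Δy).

(2.1, -1.8)

The white cone was at about (9.2, 6.0) and moved to about (11.3, 4.2).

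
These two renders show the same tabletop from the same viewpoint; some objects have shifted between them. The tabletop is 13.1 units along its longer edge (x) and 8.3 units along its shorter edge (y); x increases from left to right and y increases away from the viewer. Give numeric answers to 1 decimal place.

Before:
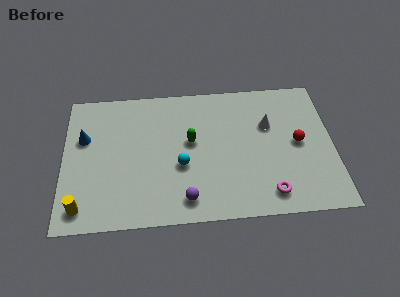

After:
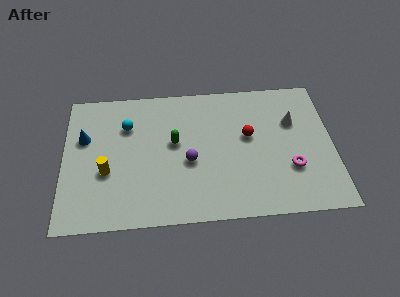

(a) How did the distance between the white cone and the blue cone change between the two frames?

+1.2

The distance was about 9.0 in the first image and 10.2 in the second, so they moved 1.2 units further apart.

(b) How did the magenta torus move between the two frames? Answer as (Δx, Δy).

(1.1, 1.4)

From the two frames, the magenta torus sits at roughly (9.9, 1.3) before and (11.0, 2.7) after.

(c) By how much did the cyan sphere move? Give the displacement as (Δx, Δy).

(-2.6, 2.6)

From the two frames, the cyan sphere sits at roughly (5.7, 3.3) before and (3.1, 5.9) after.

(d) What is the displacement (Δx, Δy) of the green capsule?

(-0.8, 0.0)

The green capsule started near (6.2, 4.7) and ended near (5.4, 4.7).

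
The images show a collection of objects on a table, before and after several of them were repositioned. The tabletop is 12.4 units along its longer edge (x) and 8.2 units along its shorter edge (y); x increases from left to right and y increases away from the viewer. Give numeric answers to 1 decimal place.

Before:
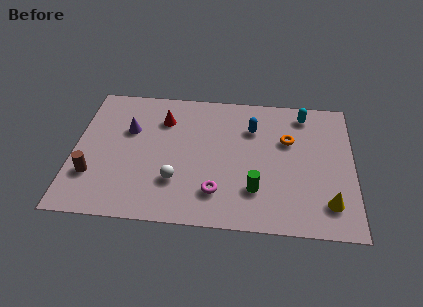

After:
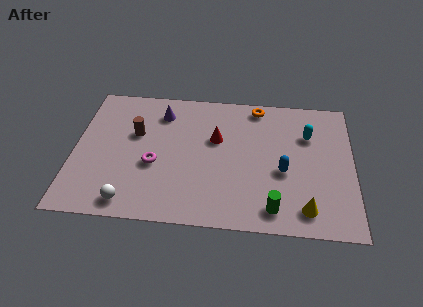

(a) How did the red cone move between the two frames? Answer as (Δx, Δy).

(2.4, -1.0)

From the two frames, the red cone sits at roughly (3.9, 6.1) before and (6.3, 5.1) after.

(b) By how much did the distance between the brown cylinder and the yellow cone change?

-1.9

Before: roughly 10.4 units apart; after: 8.5. That's 1.9 units closer together.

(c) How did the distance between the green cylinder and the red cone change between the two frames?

-1.0

They were about 5.7 units apart before and 4.7 after — 1.0 units closer together.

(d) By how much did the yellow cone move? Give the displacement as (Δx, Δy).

(-1.0, -0.4)

From the two frames, the yellow cone sits at roughly (11.3, 1.7) before and (10.3, 1.3) after.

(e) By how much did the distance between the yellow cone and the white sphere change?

+1.0

They were about 6.7 units apart before and 7.7 after — 1.0 units further apart.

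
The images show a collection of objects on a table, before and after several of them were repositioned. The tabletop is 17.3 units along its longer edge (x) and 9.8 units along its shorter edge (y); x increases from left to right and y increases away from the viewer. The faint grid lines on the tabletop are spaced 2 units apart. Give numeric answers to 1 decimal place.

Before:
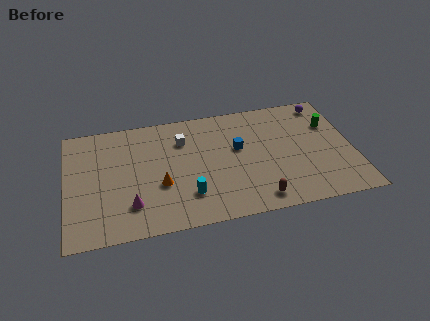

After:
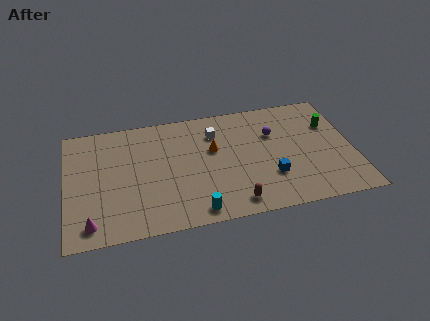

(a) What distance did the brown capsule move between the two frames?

1.4

From (11.3, 1.3) to (9.9, 1.3), the brown capsule covered √(1.4² + 0.0²) ≈ 1.4 units.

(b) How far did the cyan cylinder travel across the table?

1.5

The cyan cylinder was near (7.2, 2.5) before and (7.6, 1.1) after, so it travelled √(0.4² + 1.4²) ≈ 1.5 units.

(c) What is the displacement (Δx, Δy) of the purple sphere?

(-3.3, -2.0)

From the two frames, the purple sphere sits at roughly (15.9, 8.6) before and (12.6, 6.6) after.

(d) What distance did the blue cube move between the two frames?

3.3

The blue cube was near (10.4, 5.8) before and (12.2, 3.0) after, so it travelled √(1.8² + 2.8²) ≈ 3.3 units.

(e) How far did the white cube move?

2.0

The white cube was near (7.1, 7.2) before and (9.1, 7.4) after, so it travelled √(2.0² + 0.2²) ≈ 2.0 units.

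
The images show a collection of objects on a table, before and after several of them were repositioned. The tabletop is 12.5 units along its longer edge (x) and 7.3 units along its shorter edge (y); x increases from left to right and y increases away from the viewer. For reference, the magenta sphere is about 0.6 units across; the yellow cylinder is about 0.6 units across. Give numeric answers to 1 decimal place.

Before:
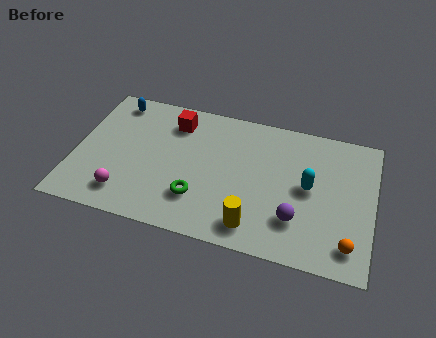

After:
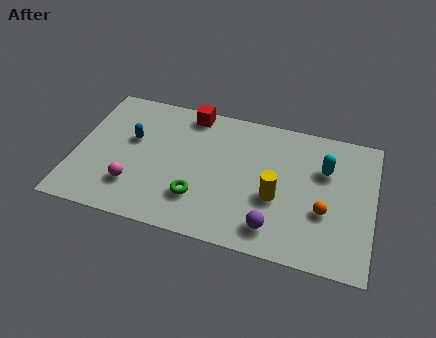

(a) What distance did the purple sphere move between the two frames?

1.1

The purple sphere moved from about (9.4, 2.0) to (8.5, 1.3), a distance of √(0.9² + 0.7²) ≈ 1.1.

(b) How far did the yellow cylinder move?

1.9

The yellow cylinder was near (7.7, 1.2) before and (8.5, 2.9) after, so it travelled √(0.8² + 1.7²) ≈ 1.9 units.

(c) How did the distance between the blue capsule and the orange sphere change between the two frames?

-3.0

Before: roughly 11.4 units apart; after: 8.4. That's 3.0 units closer together.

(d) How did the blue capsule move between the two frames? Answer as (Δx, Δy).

(0.9, -1.9)

The blue capsule started near (1.4, 6.3) and ended near (2.3, 4.4).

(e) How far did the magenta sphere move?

0.6

From (2.3, 1.4) to (2.6, 1.9), the magenta sphere covered √(0.3² + 0.5²) ≈ 0.6 units.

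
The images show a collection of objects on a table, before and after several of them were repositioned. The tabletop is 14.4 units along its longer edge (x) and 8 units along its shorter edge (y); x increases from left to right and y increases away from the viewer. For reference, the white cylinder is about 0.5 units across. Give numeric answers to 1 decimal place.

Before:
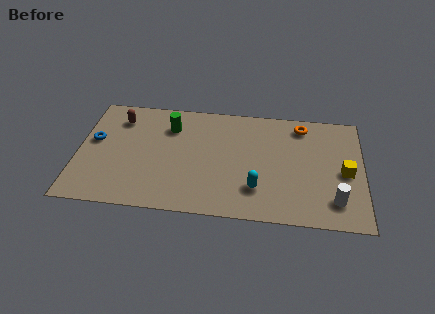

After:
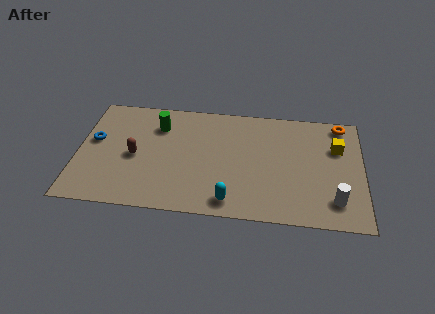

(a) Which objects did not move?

the blue torus and the white cylinder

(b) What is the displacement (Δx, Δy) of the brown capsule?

(0.9, -2.6)

The brown capsule started near (2.0, 6.3) and ended near (2.9, 3.7).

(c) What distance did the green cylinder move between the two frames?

0.6

The green cylinder was near (4.6, 6.0) before and (4.0, 6.0) after, so it travelled √(0.6² + 0.0²) ≈ 0.6 units.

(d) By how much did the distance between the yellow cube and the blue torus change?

-0.4

The distance was about 12.7 in the first image and 12.3 in the second, so they moved 0.4 units closer together.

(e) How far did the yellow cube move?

1.7

The yellow cube was near (13.5, 3.7) before and (13.1, 5.4) after, so it travelled √(0.4² + 1.7²) ≈ 1.7 units.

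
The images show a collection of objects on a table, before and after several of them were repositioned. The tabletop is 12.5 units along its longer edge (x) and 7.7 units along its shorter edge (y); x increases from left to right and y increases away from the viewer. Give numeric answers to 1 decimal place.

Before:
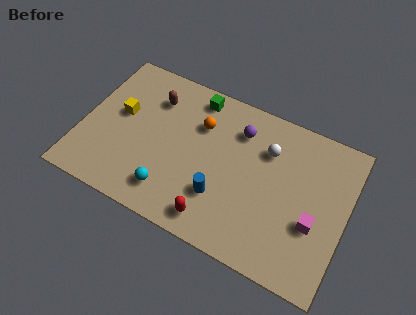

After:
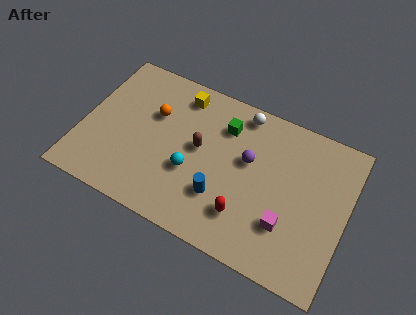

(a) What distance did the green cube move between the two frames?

1.7

The green cube was near (5.0, 6.7) before and (6.5, 5.8) after, so it travelled √(1.5² + 0.9²) ≈ 1.7 units.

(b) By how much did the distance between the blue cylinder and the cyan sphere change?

-0.8

Before: roughly 2.4 units apart; after: 1.6. That's 0.8 units closer together.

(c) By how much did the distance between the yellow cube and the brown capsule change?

+0.6

The distance was about 2.0 in the first image and 2.6 in the second, so they moved 0.6 units further apart.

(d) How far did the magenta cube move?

1.3

The magenta cube was near (11.1, 2.9) before and (9.9, 2.3) after, so it travelled √(1.2² + 0.6²) ≈ 1.3 units.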